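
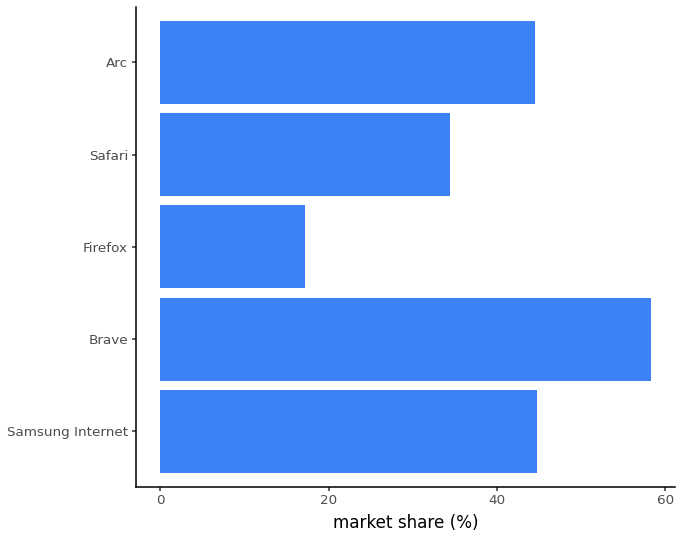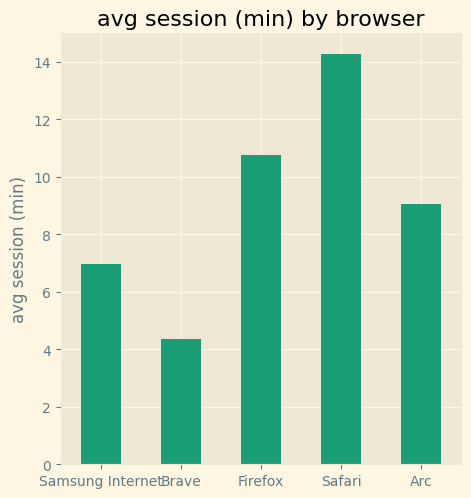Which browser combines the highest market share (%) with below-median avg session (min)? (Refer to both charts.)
Chart 2 median avg session (min) ≈ 10; below-median browsers: Samsung Internet, Brave. Among those, Brave has the highest market share (%) (≈ 60).

Brave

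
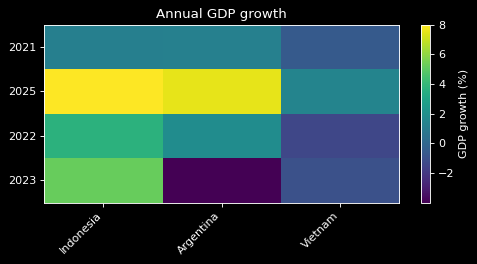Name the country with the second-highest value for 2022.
Top 3 for 2022: Indonesia ≈ 4, Argentina ≈ 2, Vietnam ≈ -1.

Argentina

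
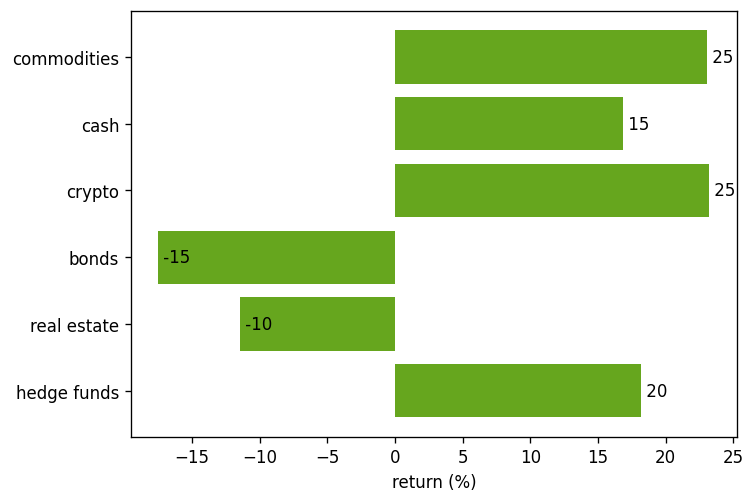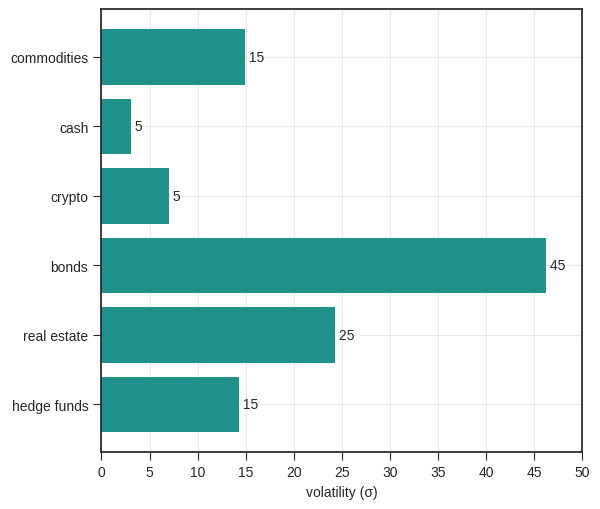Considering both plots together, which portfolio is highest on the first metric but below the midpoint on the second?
Chart 2 median volatility (σ) ≈ 15; below-median portfolios: cash, crypto, hedge funds. Among those, crypto has the highest return (%) (≈ 25).

crypto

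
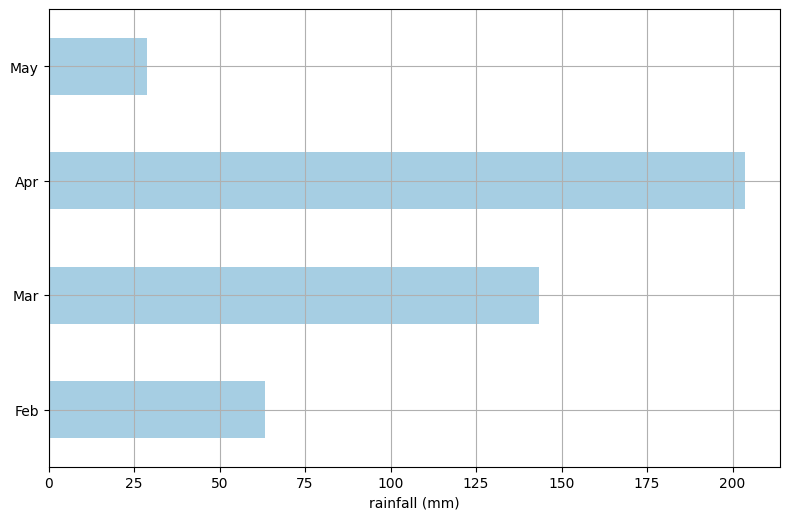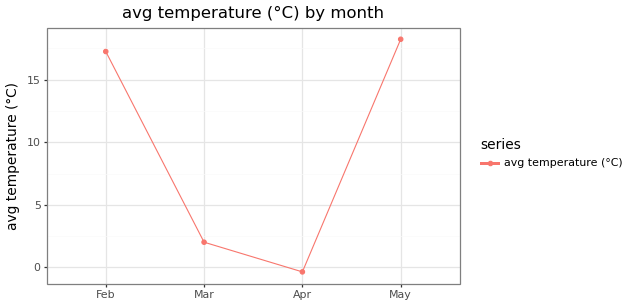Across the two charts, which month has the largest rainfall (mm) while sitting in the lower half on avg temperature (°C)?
Apr

Chart 2 median avg temperature (°C) ≈ 10; below-median months: Mar, Apr. Among those, Apr has the highest rainfall (mm) (≈ 200).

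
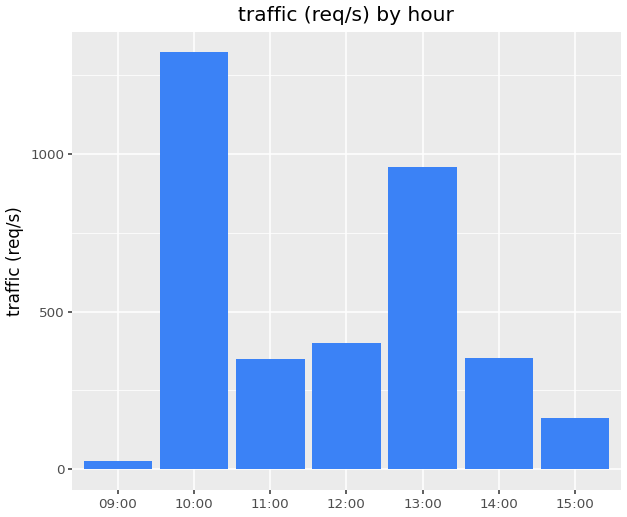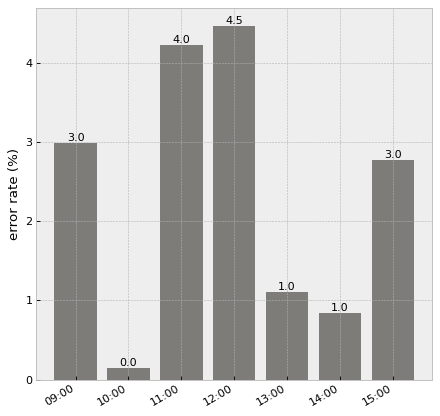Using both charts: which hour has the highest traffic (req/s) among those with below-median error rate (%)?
Chart 2 median error rate (%) ≈ 3; below-median hours: 10:00, 13:00, 14:00. Among those, 10:00 has the highest traffic (req/s) (≈ 1400).

10:00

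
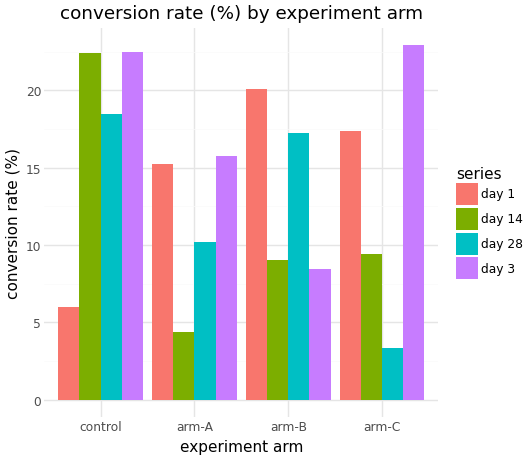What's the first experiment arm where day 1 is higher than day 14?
arm-A

control: day 1 ≈ 6 vs day 14 ≈ 22 (not yet); arm-A: day 1 ≈ 16 vs day 14 ≈ 4 (first crossover).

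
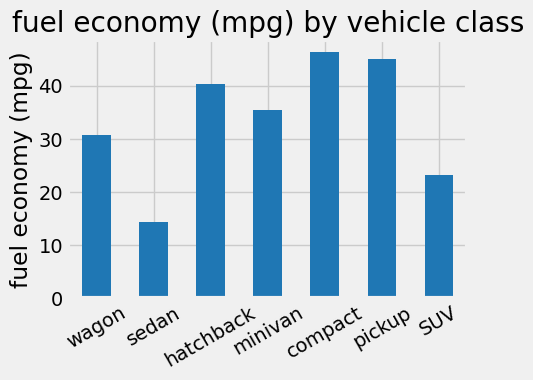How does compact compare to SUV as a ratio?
compact ≈ 45, SUV ≈ 25; 45/25 ≈ 1.8.

≈ 1.8×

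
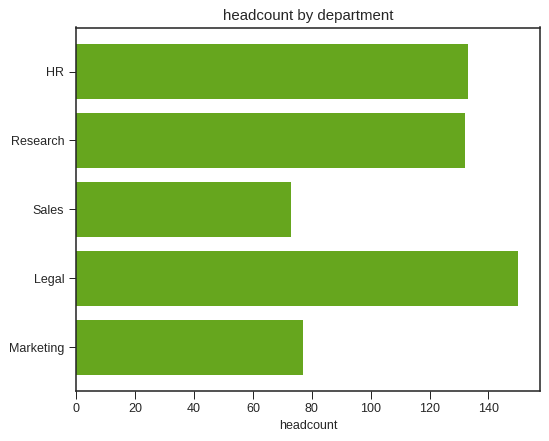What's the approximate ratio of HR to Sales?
HR ≈ 140, Sales ≈ 80; 140/80 ≈ 1.75.

≈ 1.75×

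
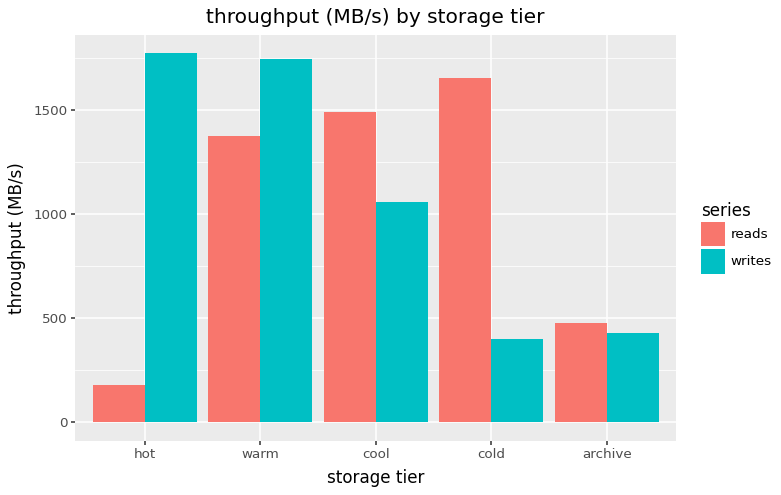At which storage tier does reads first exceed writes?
cool

warm: reads ≈ 1400 vs writes ≈ 1800 (not yet); cool: reads ≈ 1400 vs writes ≈ 1000 (first crossover).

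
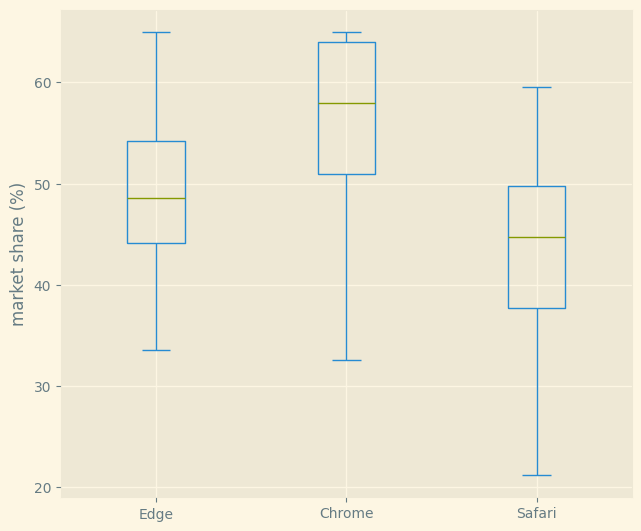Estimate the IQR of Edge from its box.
Q3 ≈ 54, Q1 ≈ 44; IQR ≈ 10.

≈ 10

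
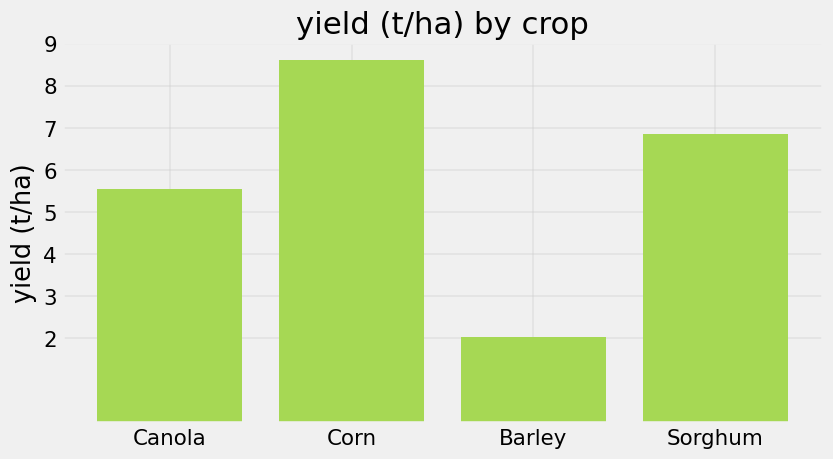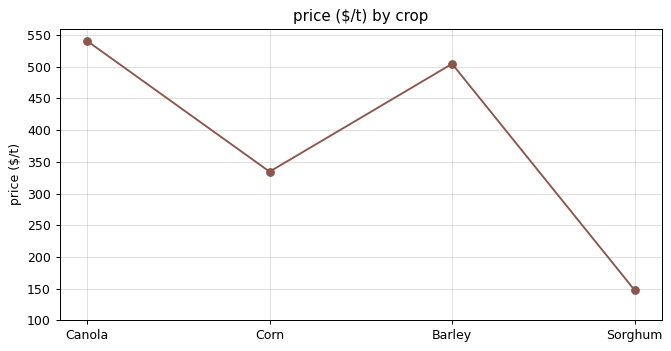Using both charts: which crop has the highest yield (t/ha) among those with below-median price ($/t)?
Corn

Chart 2 median price ($/t) ≈ 400; below-median crops: Corn, Sorghum. Among those, Corn has the highest yield (t/ha) (≈ 9).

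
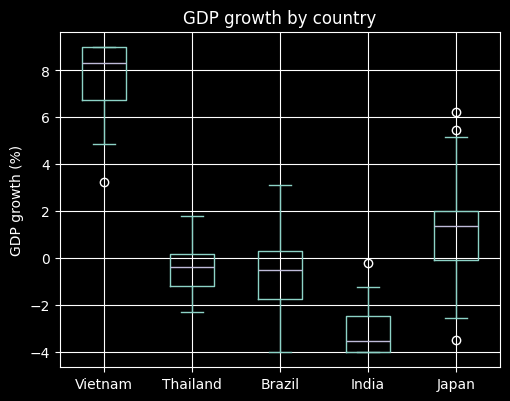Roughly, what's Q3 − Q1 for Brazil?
≈ 2

Q3 ≈ 0, Q1 ≈ -2; IQR ≈ 2.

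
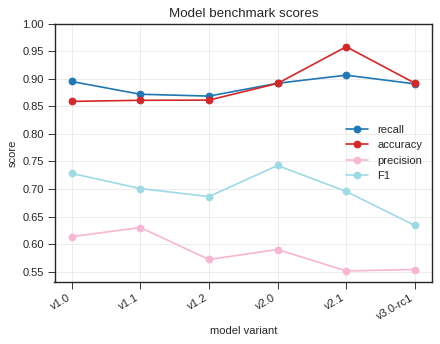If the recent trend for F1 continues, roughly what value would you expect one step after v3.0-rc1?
≈ 0.6

Last three: 0.75, 0.70, 0.65 → slope ≈ -0.05/step → next ≈ 0.6.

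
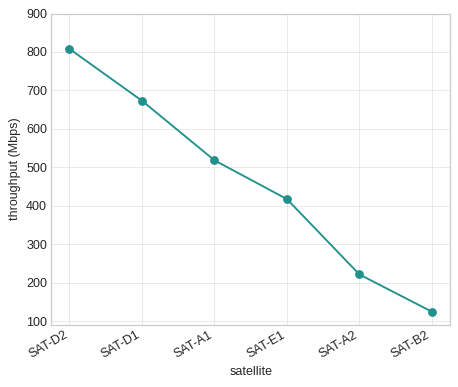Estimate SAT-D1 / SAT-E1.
≈ 1.75×

SAT-D1 ≈ 700, SAT-E1 ≈ 400; 700/400 ≈ 1.75.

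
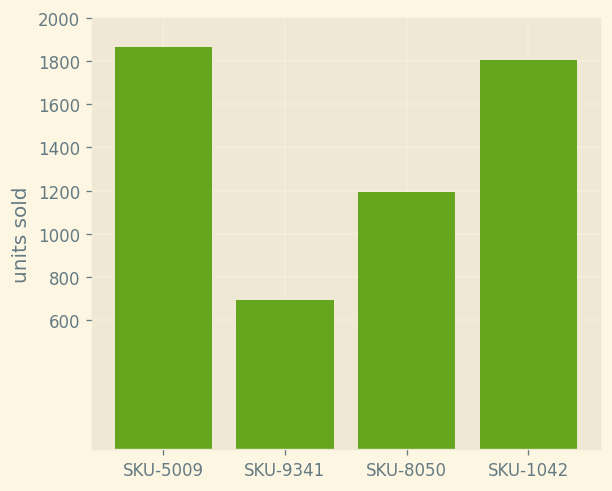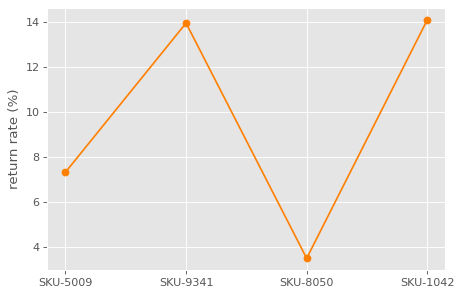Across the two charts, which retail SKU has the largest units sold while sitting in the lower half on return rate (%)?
SKU-5009

Chart 2 median return rate (%) ≈ 10; below-median retail SKUs: SKU-5009, SKU-8050. Among those, SKU-5009 has the highest units sold (≈ 1800).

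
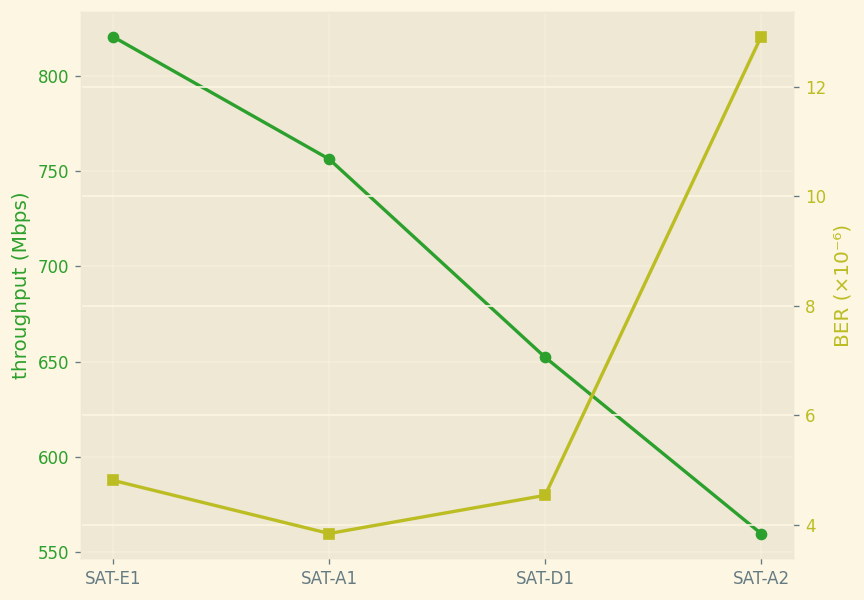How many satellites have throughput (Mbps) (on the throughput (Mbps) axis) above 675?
2

Above 675: SAT-E1, SAT-A1.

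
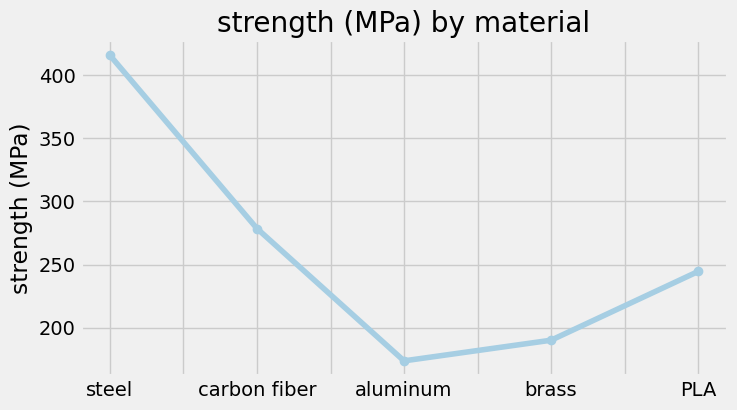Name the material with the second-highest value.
carbon fiber

Top 3: steel ≈ 425, carbon fiber ≈ 275, PLA ≈ 250.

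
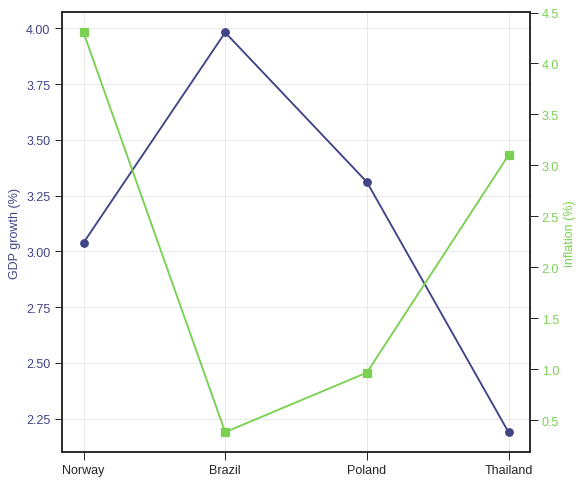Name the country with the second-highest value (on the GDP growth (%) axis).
Poland

Top 3 (on the GDP growth (%) axis): Brazil ≈ 4.0, Poland ≈ 3.4, Norway ≈ 3.0.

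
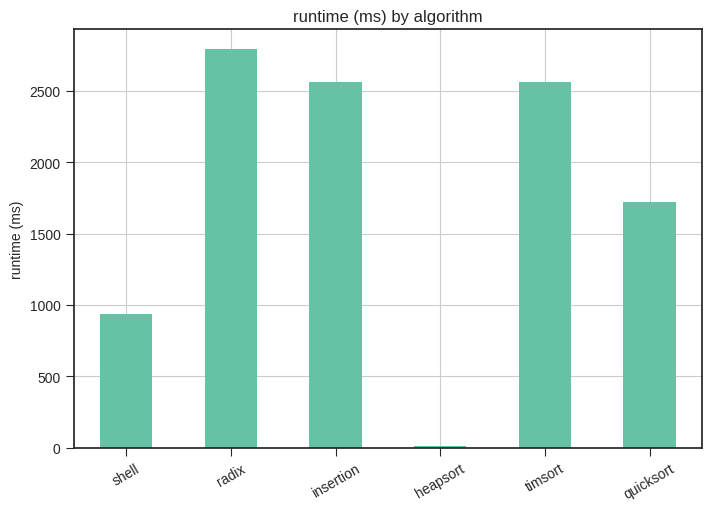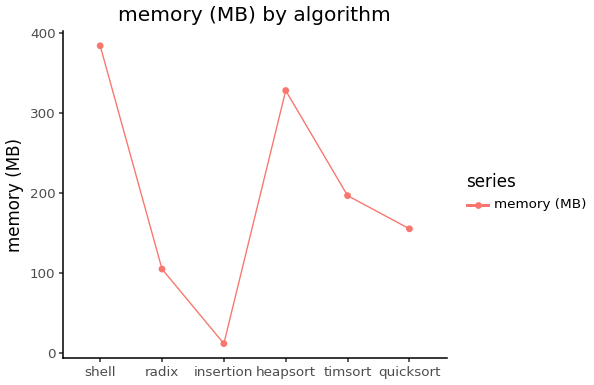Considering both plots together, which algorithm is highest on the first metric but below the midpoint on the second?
Chart 2 median memory (MB) ≈ 200; below-median algorithms: radix, insertion, quicksort. Among those, radix has the highest runtime (ms) (≈ 3000).

radix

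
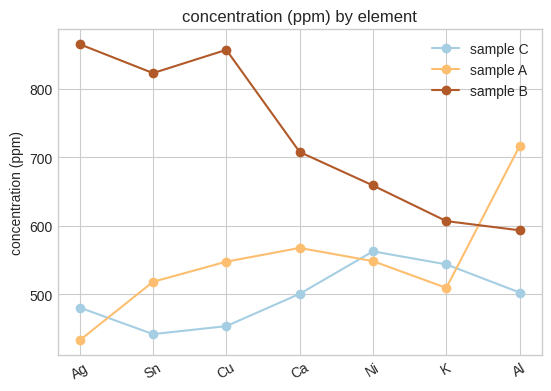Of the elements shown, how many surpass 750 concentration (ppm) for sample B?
Above 750: Ag, Sn, Cu.

3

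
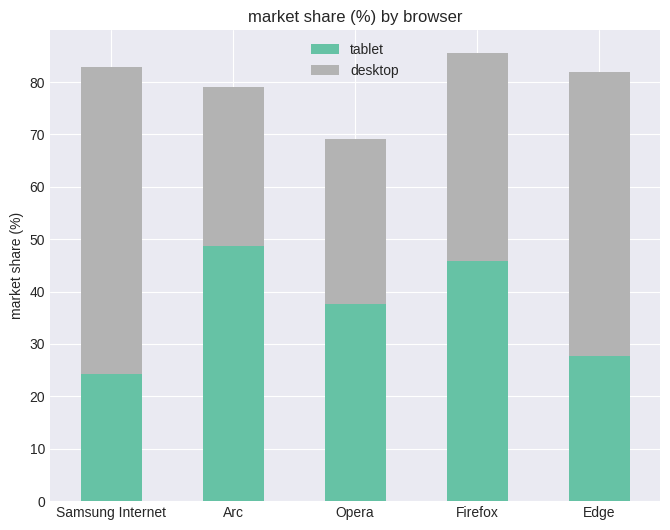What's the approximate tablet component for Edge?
≈ 30

tablet top ≈ 30, bottom ≈ 0; segment ≈ 30.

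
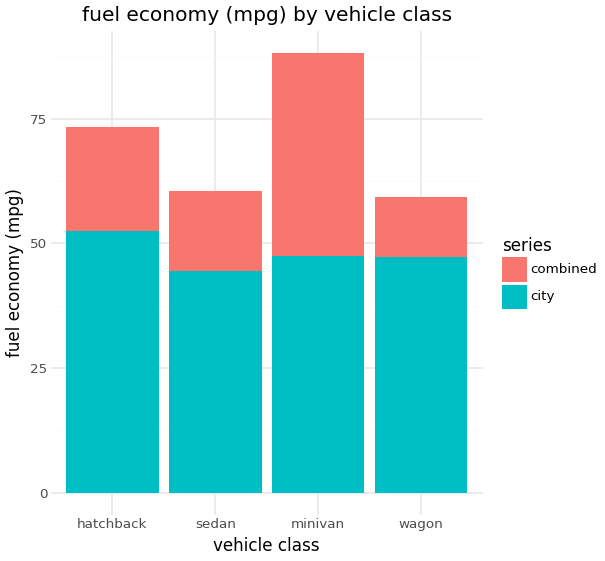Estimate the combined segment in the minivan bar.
combined top ≈ 90, bottom ≈ 50; segment ≈ 40.

≈ 40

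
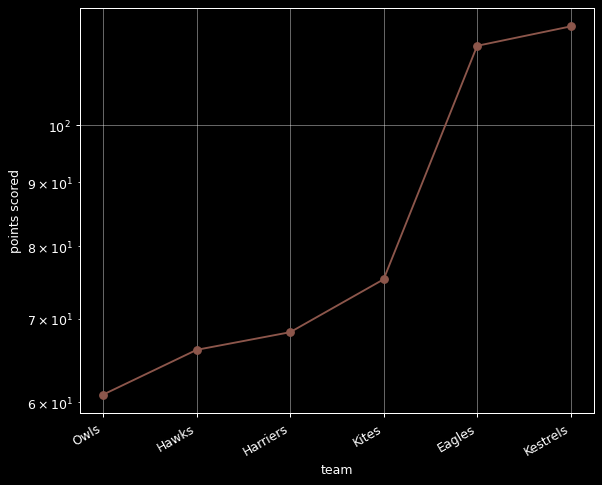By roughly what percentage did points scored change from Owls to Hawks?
≈ +8.3%

Owls ≈ 60, Hawks ≈ 65; (65 − 60) / 60 ≈ +8.3%.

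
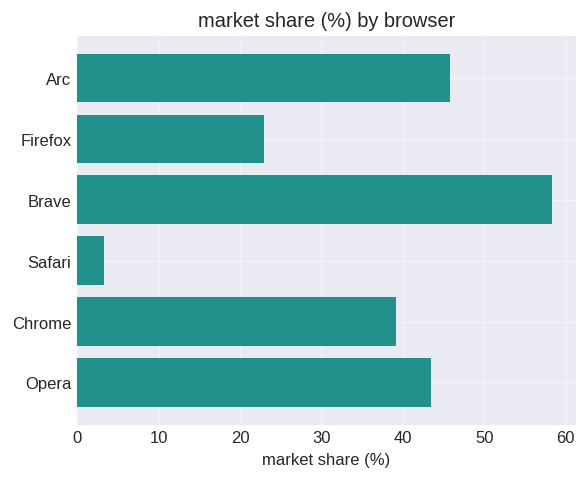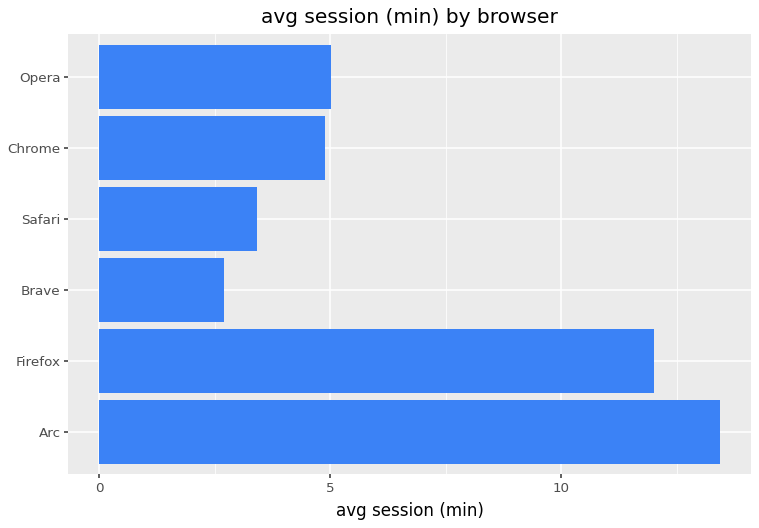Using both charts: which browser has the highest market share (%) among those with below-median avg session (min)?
Brave

Chart 2 median avg session (min) ≈ 4; below-median browsers: Brave, Safari, Chrome. Among those, Brave has the highest market share (%) (≈ 60).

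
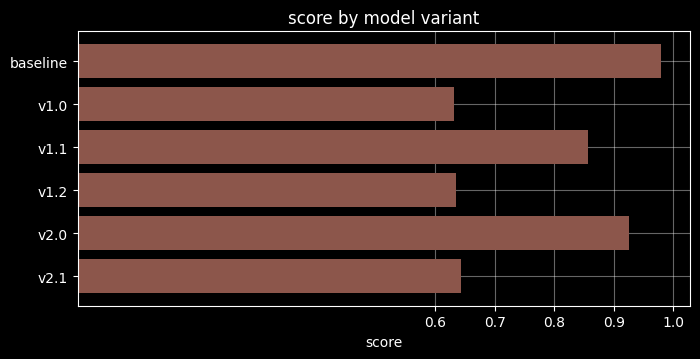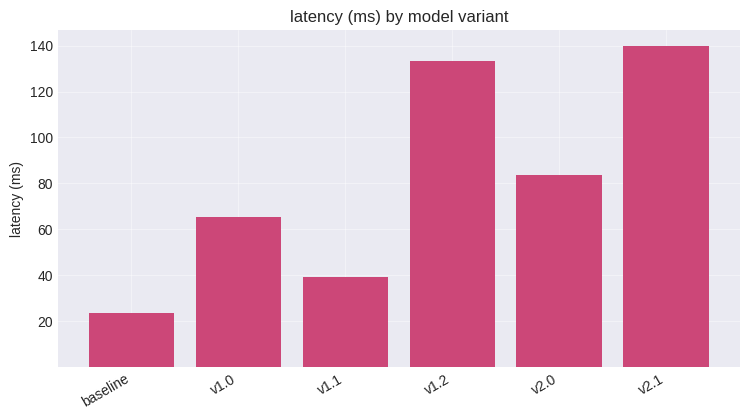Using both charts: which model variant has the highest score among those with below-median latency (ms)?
baseline

Chart 2 median latency (ms) ≈ 80; below-median model variants: baseline, v1.0, v1.1. Among those, baseline has the highest score (≈ 1).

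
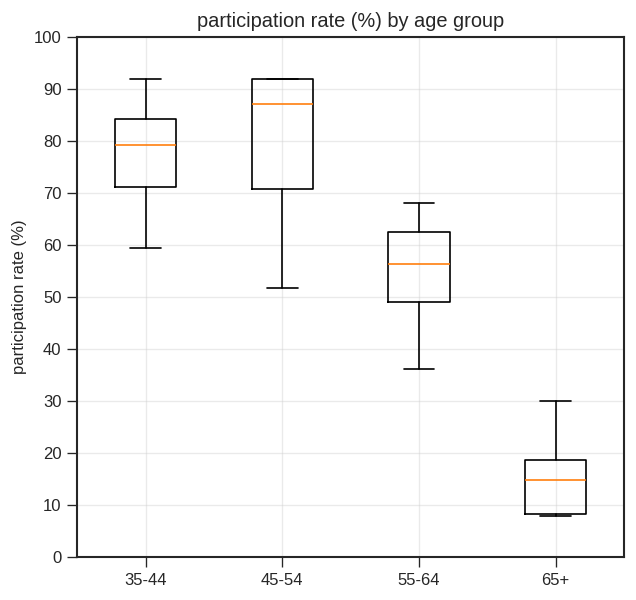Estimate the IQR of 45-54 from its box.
≈ 20

Q3 ≈ 90, Q1 ≈ 70; IQR ≈ 20.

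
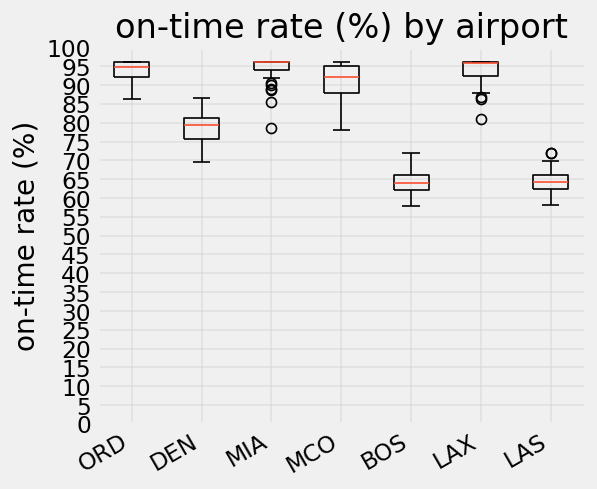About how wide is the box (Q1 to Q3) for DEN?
Q3 ≈ 80, Q1 ≈ 75; IQR ≈ 5.

≈ 5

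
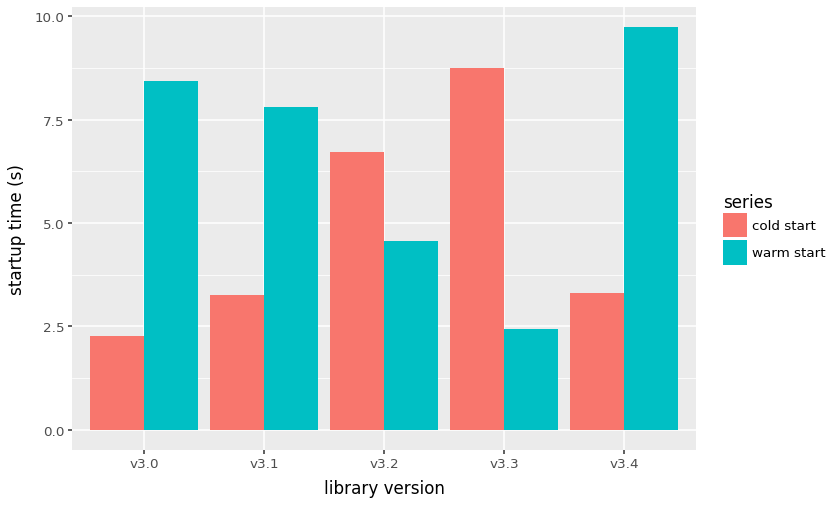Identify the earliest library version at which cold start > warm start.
v3.2

v3.1: cold start ≈ 3 vs warm start ≈ 8 (not yet); v3.2: cold start ≈ 7 vs warm start ≈ 5 (first crossover).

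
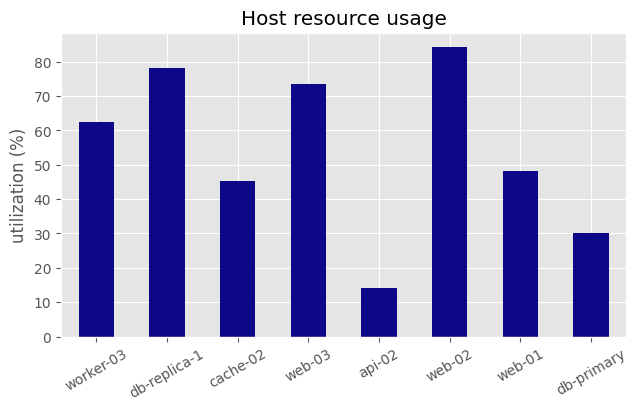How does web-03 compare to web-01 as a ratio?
≈ 1.4×

web-03 ≈ 70, web-01 ≈ 50; 70/50 ≈ 1.4.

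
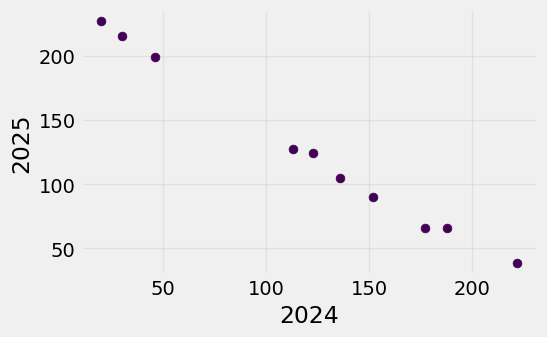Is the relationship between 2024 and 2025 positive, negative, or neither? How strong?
Points are negatively correlated; strong (|r| ≈ 1.0).

negative, strong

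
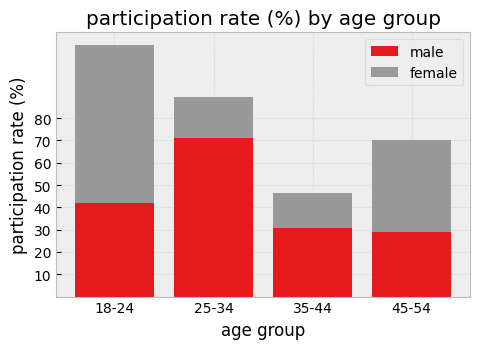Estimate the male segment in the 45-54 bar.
male top ≈ 30, bottom ≈ 0; segment ≈ 30.

≈ 30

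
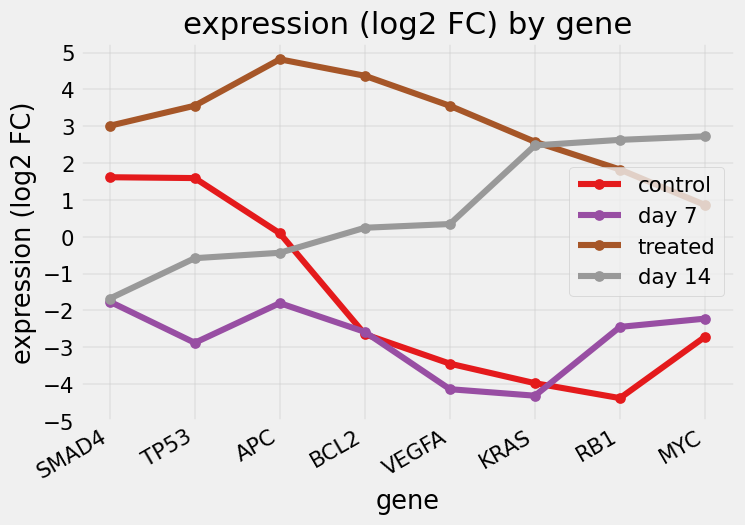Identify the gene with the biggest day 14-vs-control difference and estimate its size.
RB1, ≈ 7 log2 FC

RB1: day 14 ≈ 3, control ≈ -4 → gap ≈ 7. Next-largest (KRAS) is only ≈ 6.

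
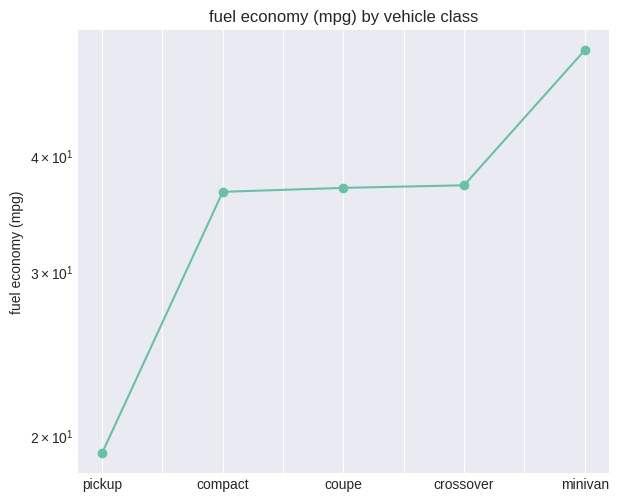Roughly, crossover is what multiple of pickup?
≈ 1.75×

crossover ≈ 35, pickup ≈ 20; 35/20 ≈ 1.75.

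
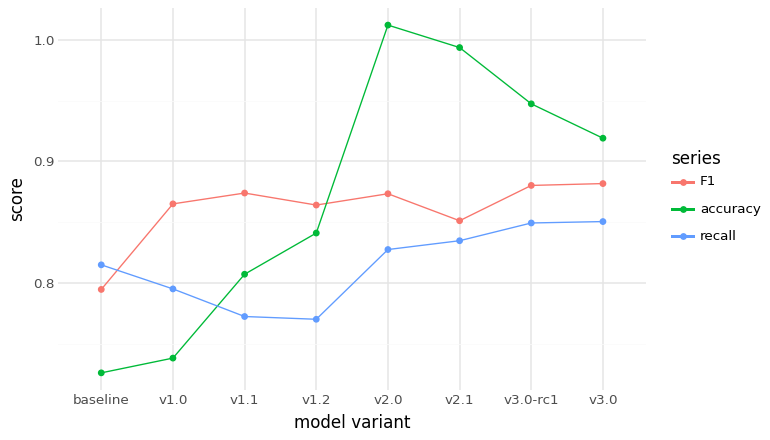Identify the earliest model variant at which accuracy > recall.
v1.0: accuracy ≈ 0.75 vs recall ≈ 0.80 (not yet); v1.1: accuracy ≈ 0.80 vs recall ≈ 0.75 (first crossover).

v1.1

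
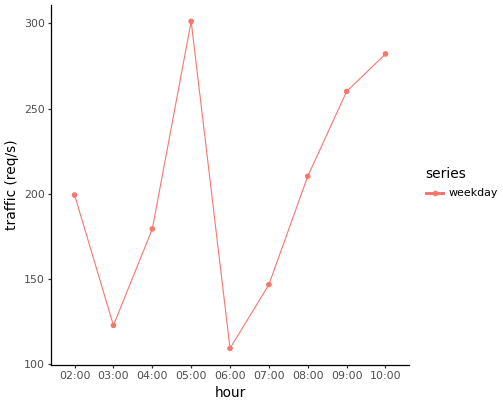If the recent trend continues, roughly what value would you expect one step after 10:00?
≈ 310

Last three: 220, 260, 280 → slope ≈ 30/step → next ≈ 310.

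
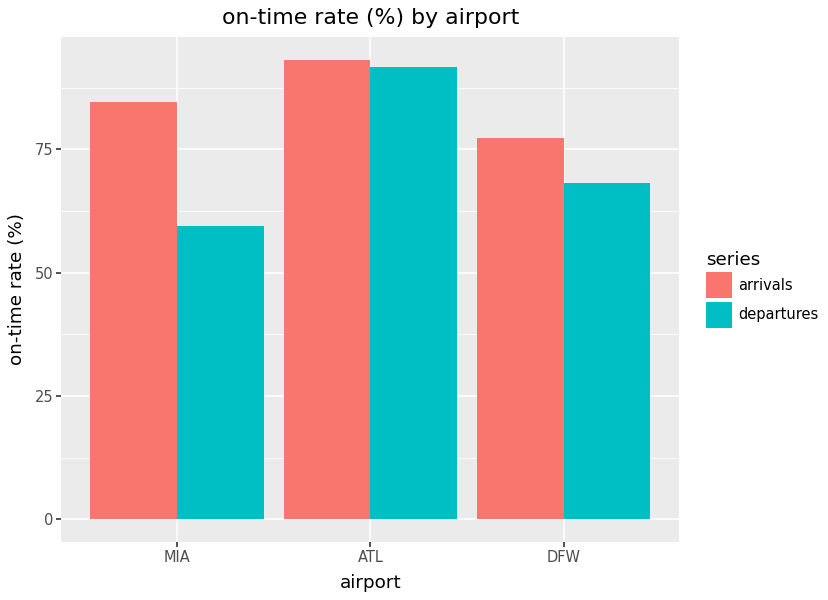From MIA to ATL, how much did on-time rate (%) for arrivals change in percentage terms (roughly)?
≈ +12.5%

MIA ≈ 80, ATL ≈ 90; (90 − 80) / 80 ≈ +12.5%.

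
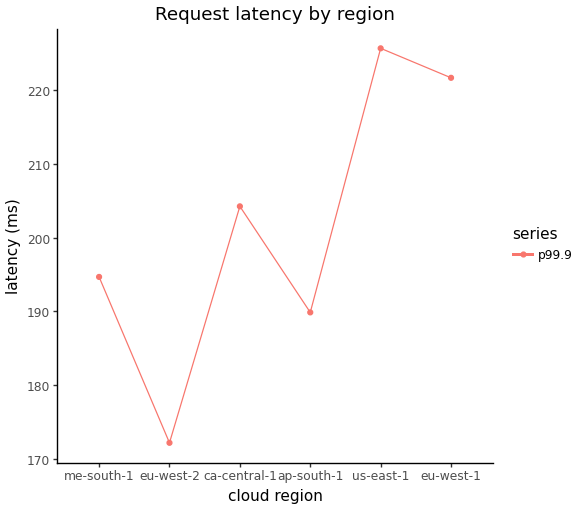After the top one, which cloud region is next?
Top 3: us-east-1 ≈ 225, eu-west-1 ≈ 220, ca-central-1 ≈ 205.

eu-west-1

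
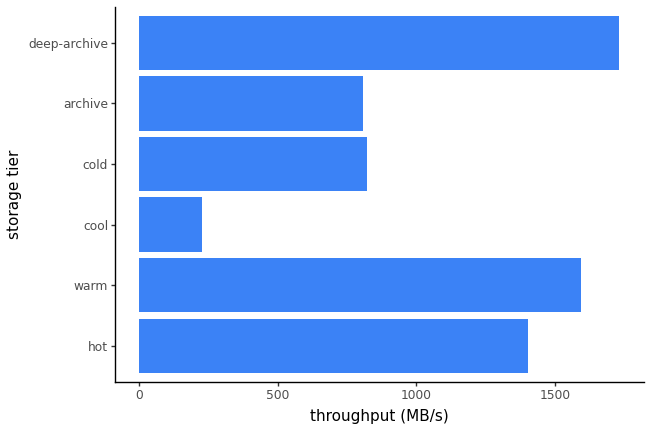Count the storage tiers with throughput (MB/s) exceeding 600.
Above 600: hot, warm, cold, archive, deep-archive.

5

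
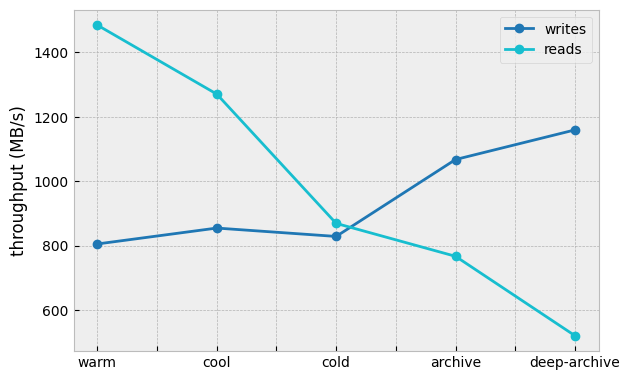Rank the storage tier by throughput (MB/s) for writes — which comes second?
Top 3 for writes: deep-archive ≈ 1200, archive ≈ 1100, cool ≈ 900.

archive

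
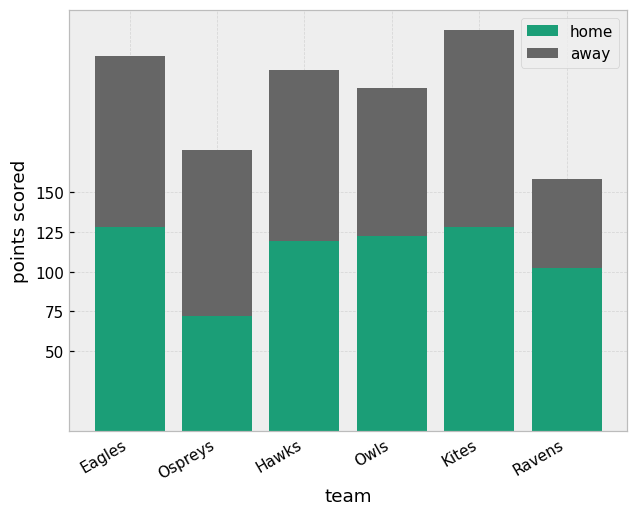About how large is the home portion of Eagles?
home top ≈ 125, bottom ≈ 0; segment ≈ 125.

≈ 125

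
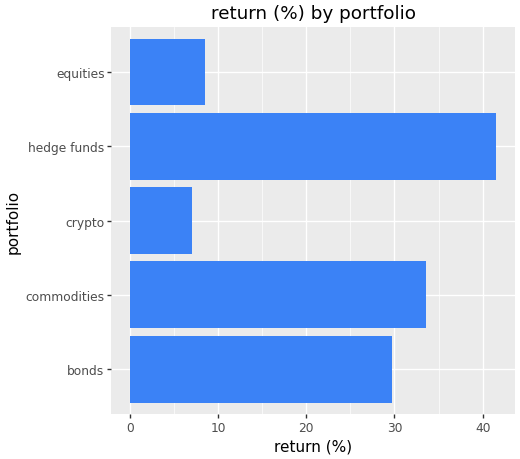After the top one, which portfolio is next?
commodities

Top 3: hedge funds ≈ 40, commodities ≈ 35, bonds ≈ 30.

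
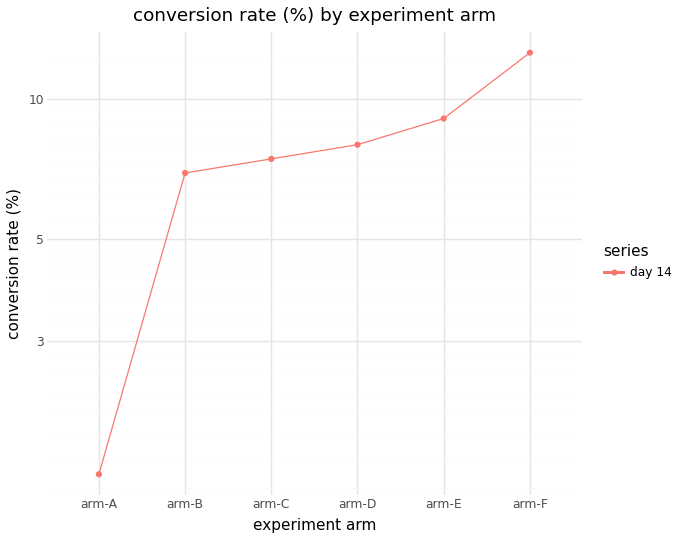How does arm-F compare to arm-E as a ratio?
arm-F ≈ 13, arm-E ≈ 9; 13/9 ≈ 1.44.

≈ 1.44×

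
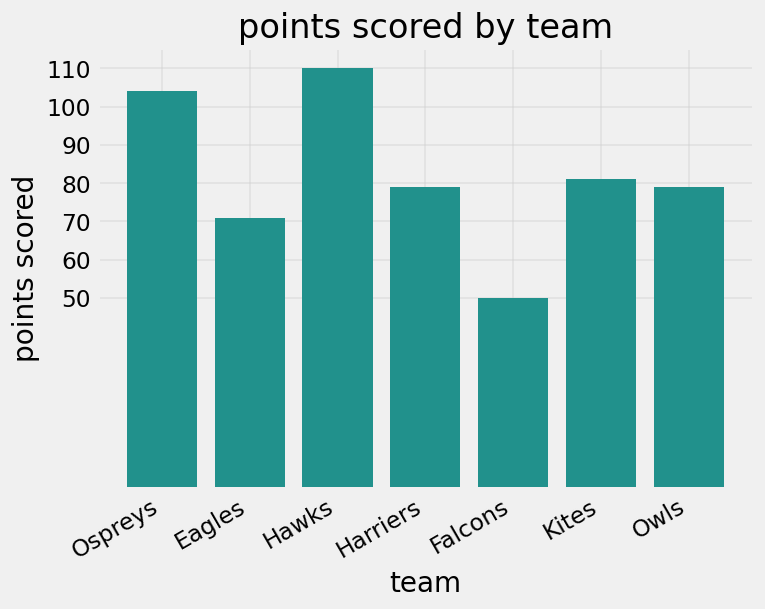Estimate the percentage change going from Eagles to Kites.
Eagles ≈ 70, Kites ≈ 80; (80 − 70) / 70 ≈ +14.3%.

≈ +14.3%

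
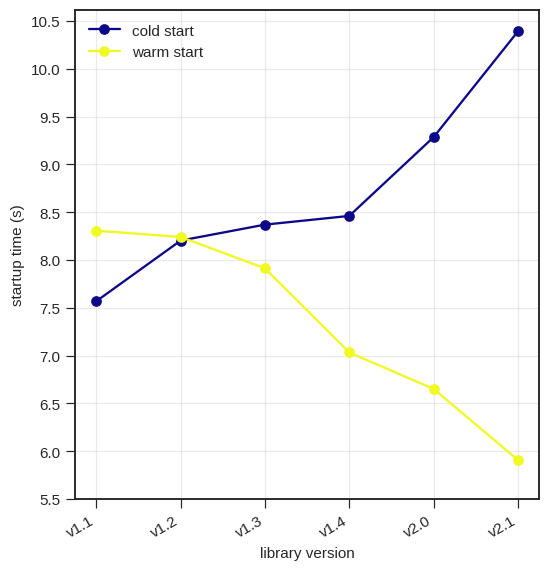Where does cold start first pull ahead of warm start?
v1.3

v1.2: cold start ≈ 8.0 vs warm start ≈ 8.0 (not yet); v1.3: cold start ≈ 8.5 vs warm start ≈ 8.0 (first crossover).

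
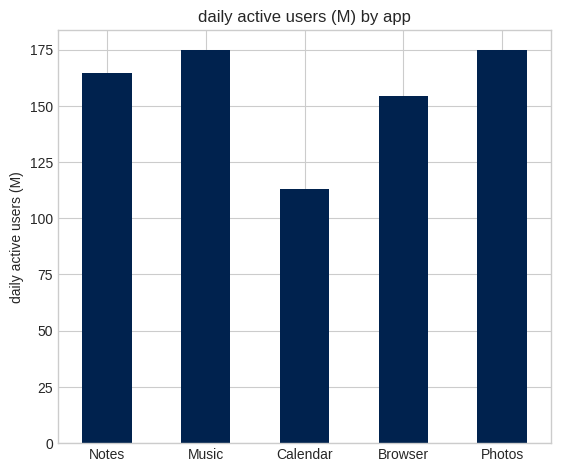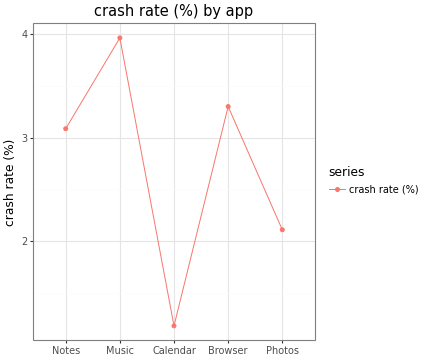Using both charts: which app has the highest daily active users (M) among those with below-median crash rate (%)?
Photos

Chart 2 median crash rate (%) ≈ 3; below-median apps: Calendar, Photos. Among those, Photos has the highest daily active users (M) (≈ 180).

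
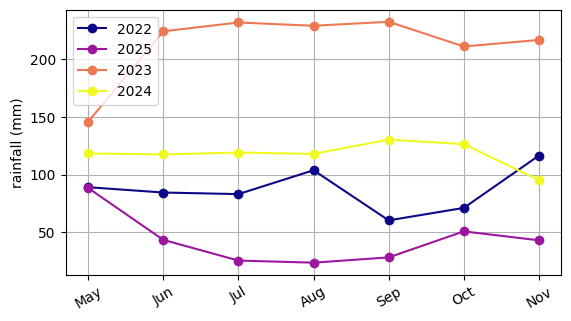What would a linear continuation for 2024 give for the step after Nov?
≈ 80

Last three: 140, 120, 100 → slope ≈ -20/step → next ≈ 80.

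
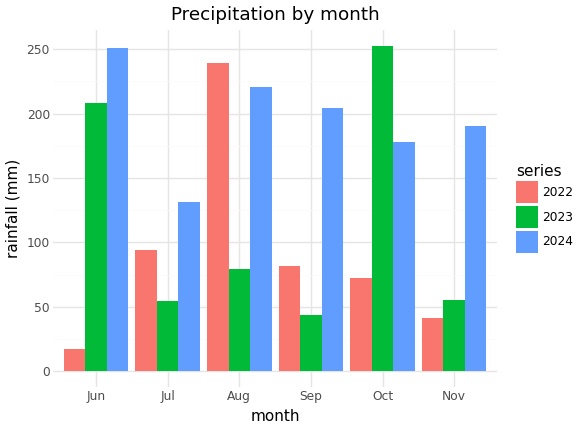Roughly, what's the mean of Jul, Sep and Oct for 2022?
≈ 83

(100 + 75 + 75) / 3 ≈ 83.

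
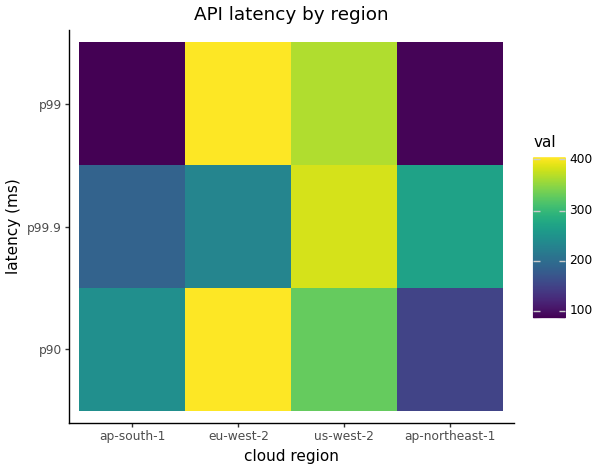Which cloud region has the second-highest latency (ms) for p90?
us-west-2

Top 3 for p90: eu-west-2 ≈ 400, us-west-2 ≈ 350, ap-south-1 ≈ 250.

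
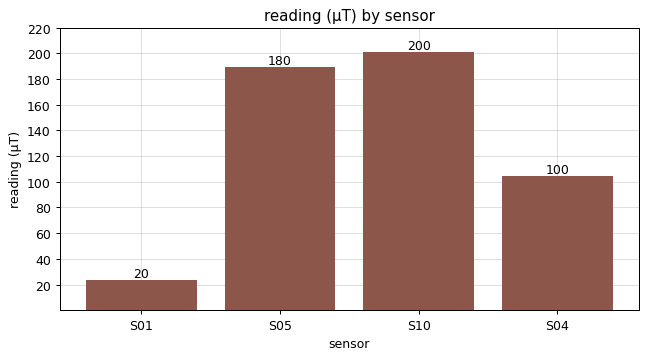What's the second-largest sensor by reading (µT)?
Top 3: S10 ≈ 200, S05 ≈ 180, S04 ≈ 100.

S05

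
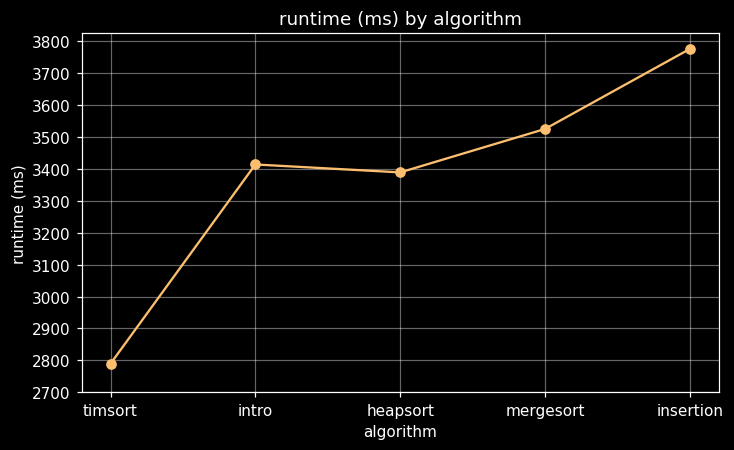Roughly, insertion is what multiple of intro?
≈ 1.12×

insertion ≈ 3800, intro ≈ 3400; 3800/3400 ≈ 1.12.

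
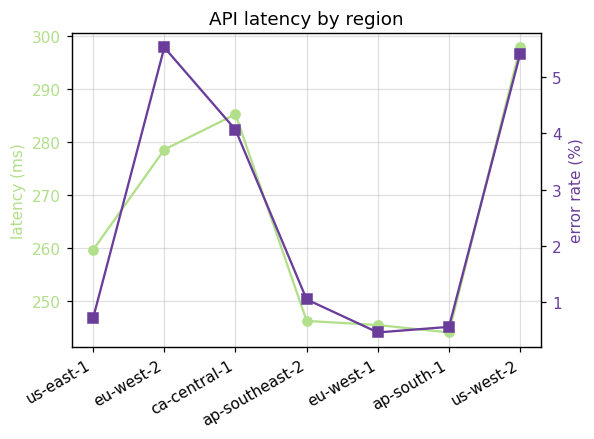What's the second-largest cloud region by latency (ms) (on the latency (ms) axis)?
Top 3 (on the latency (ms) axis): us-west-2 ≈ 300, ca-central-1 ≈ 285, eu-west-2 ≈ 280.

ca-central-1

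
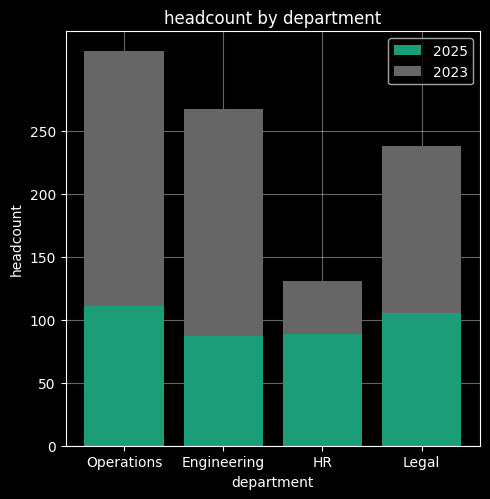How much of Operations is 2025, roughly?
≈ 100

2025 top ≈ 100, bottom ≈ 0; segment ≈ 100.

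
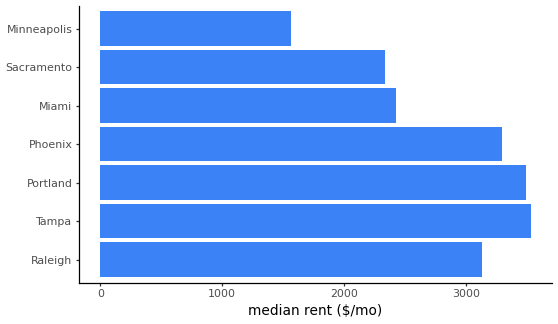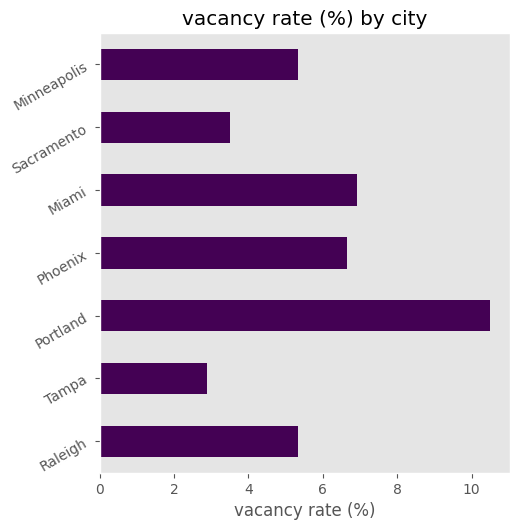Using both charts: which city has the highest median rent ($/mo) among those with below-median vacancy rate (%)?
Tampa

Chart 2 median vacancy rate (%) ≈ 5; below-median cities: Tampa, Sacramento, Minneapolis. Among those, Tampa has the highest median rent ($/mo) (≈ 3500).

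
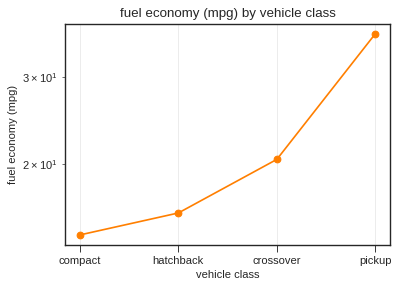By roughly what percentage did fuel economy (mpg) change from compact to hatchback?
≈ +14.3%

compact ≈ 14, hatchback ≈ 16; (16 − 14) / 14 ≈ +14.3%.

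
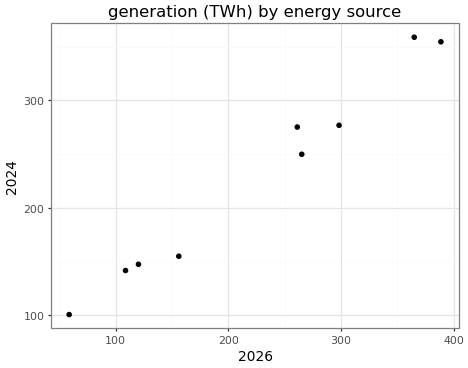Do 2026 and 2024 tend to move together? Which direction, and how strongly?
Points are positively correlated; strong (|r| ≈ 1.0).

positive, strong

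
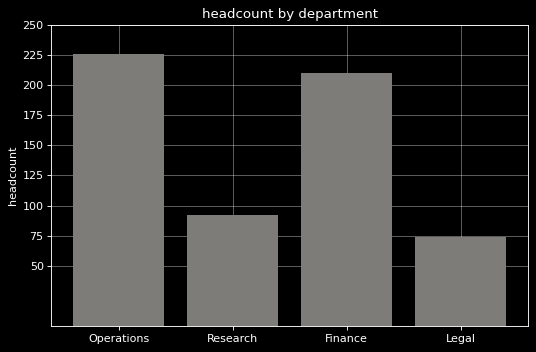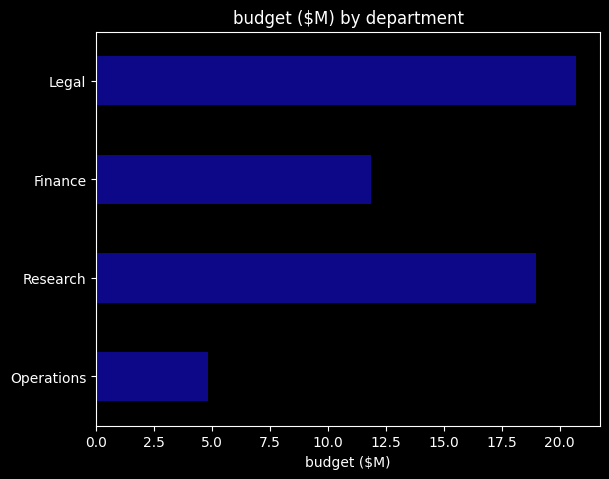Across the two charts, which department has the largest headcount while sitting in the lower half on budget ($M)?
Chart 2 median budget ($M) ≈ 16; below-median departments: Operations, Finance. Among those, Operations has the highest headcount (≈ 225).

Operations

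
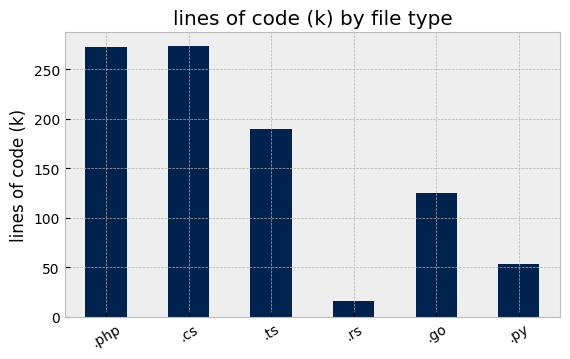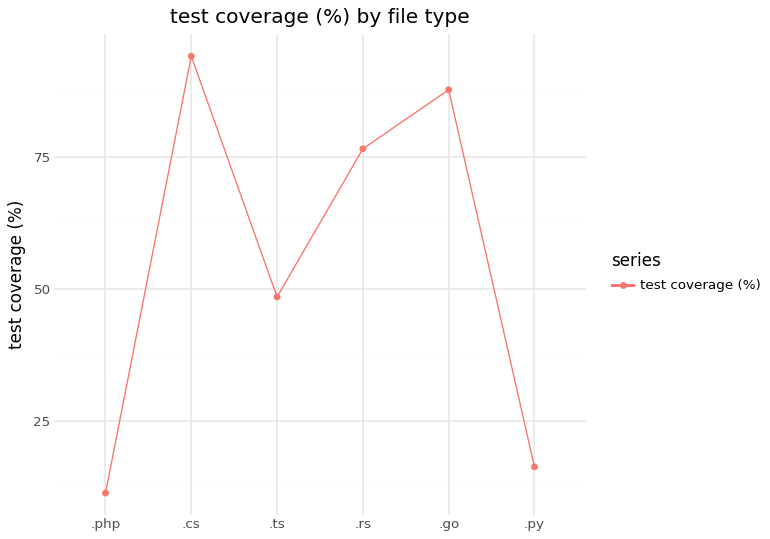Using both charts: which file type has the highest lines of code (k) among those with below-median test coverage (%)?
.php

Chart 2 median test coverage (%) ≈ 60; below-median file types: .php, .ts, .py. Among those, .php has the highest lines of code (k) (≈ 250).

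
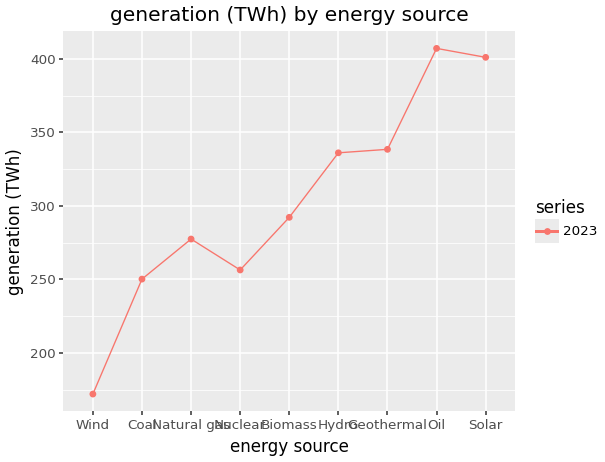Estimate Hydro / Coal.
≈ 1.31×

Hydro ≈ 340, Coal ≈ 260; 340/260 ≈ 1.31.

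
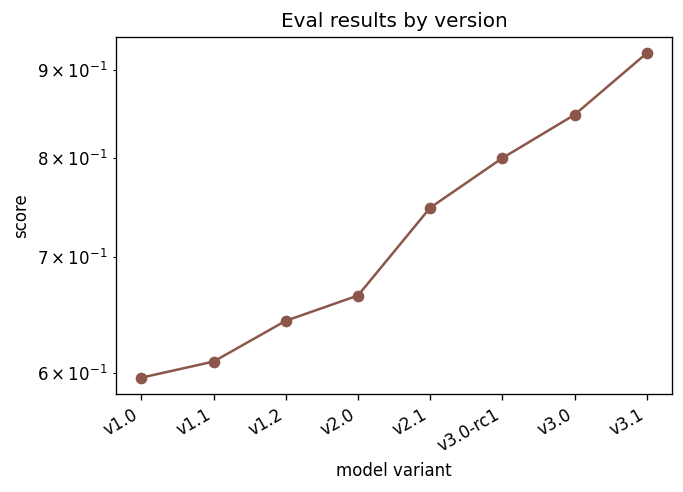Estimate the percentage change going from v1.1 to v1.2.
≈ +8.3%

v1.1 ≈ 0.60, v1.2 ≈ 0.65; (0.65 − 0.60) / 0.60 ≈ +8.3%.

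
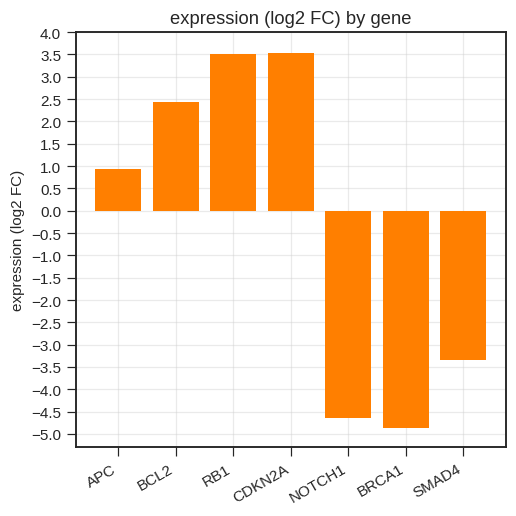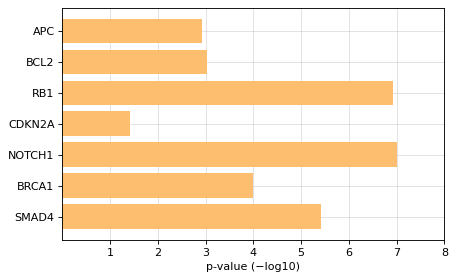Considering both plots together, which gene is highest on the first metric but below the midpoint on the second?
CDKN2A

Chart 2 median p-value (−log10) ≈ 4; below-median genes: APC, BCL2, CDKN2A. Among those, CDKN2A has the highest expression (log2 FC) (≈ 3.5).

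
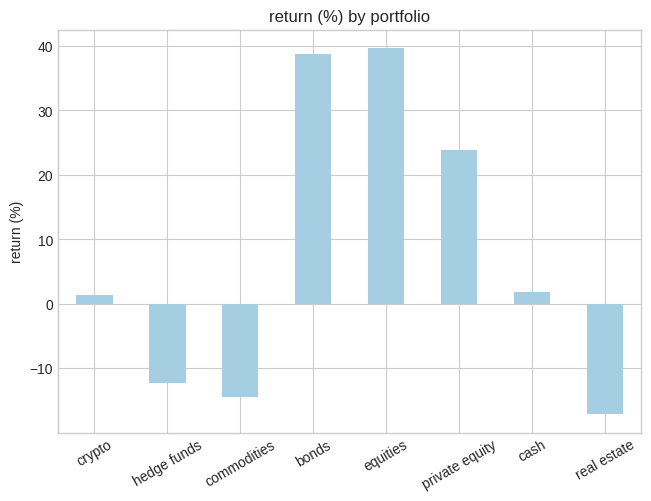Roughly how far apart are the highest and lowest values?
≈ 55

Max equities ≈ 40, min real estate ≈ -15; range ≈ 55.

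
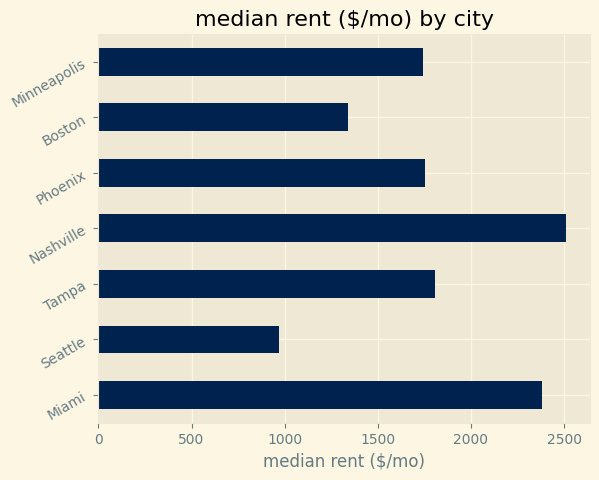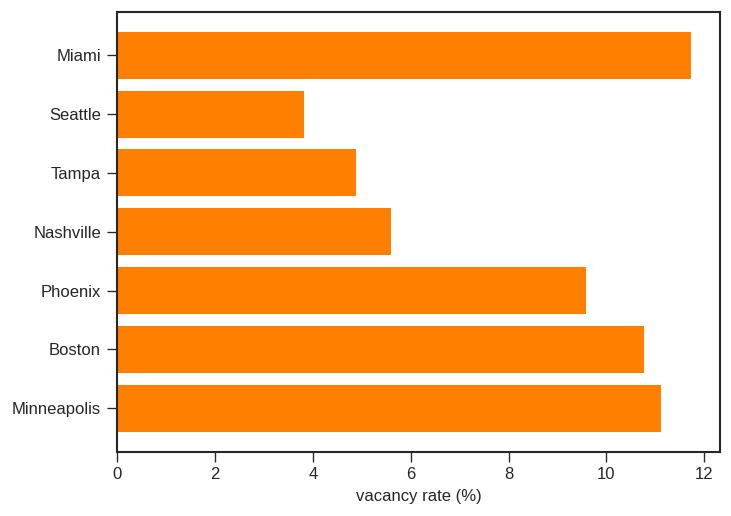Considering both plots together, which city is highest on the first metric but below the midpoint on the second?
Chart 2 median vacancy rate (%) ≈ 10; below-median cities: Seattle, Tampa, Nashville. Among those, Nashville has the highest median rent ($/mo) (≈ 2500).

Nashville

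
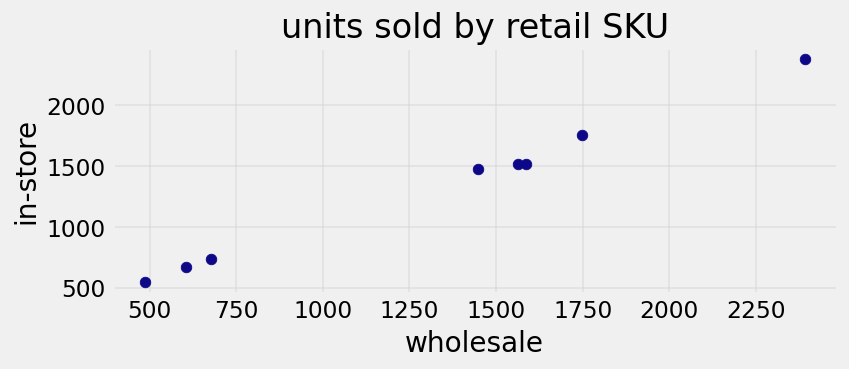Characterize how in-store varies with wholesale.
positive, strong

Points are positively correlated; strong (|r| ≈ 1.0).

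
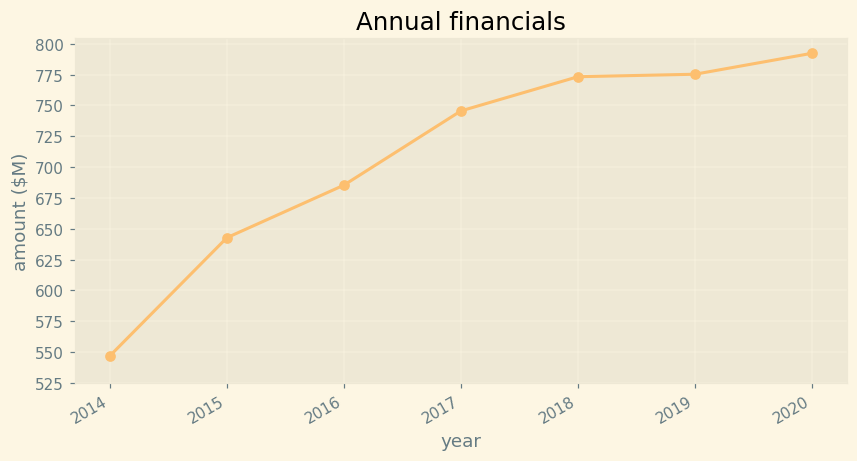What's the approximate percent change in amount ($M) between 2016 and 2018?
≈ +14.8%

2016 ≈ 675, 2018 ≈ 775; (775 − 675) / 675 ≈ +14.8%.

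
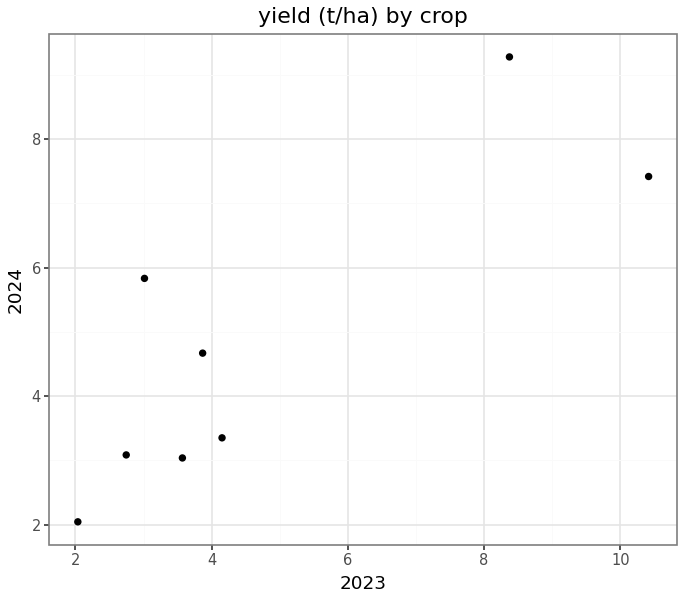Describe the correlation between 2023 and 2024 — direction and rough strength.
Points are positively correlated; strong (|r| ≈ 0.8).

positive, strong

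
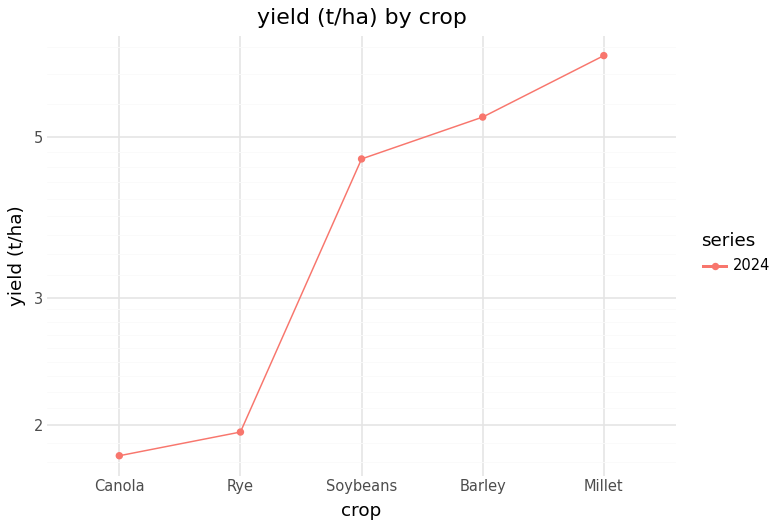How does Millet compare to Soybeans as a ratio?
Millet ≈ 6.5, Soybeans ≈ 4.5; 6.5/4.5 ≈ 1.44.

≈ 1.44×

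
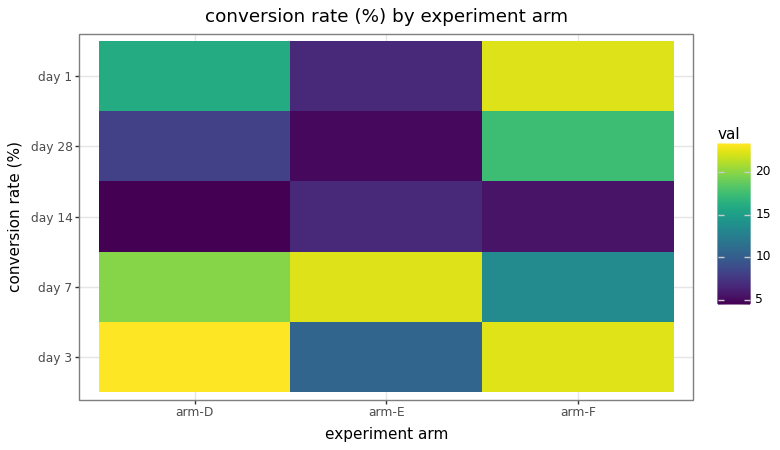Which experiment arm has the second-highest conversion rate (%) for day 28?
arm-D

Top 3 for day 28: arm-F ≈ 18, arm-D ≈ 8, arm-E ≈ 4.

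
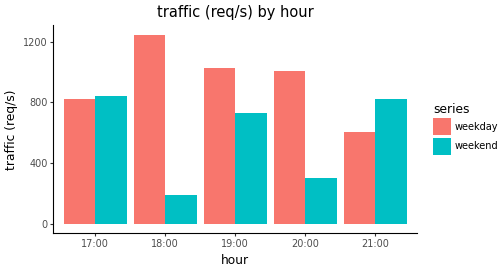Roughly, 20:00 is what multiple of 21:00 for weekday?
20:00 ≈ 1000, 21:00 ≈ 600; 1000/600 ≈ 1.67.

≈ 1.67×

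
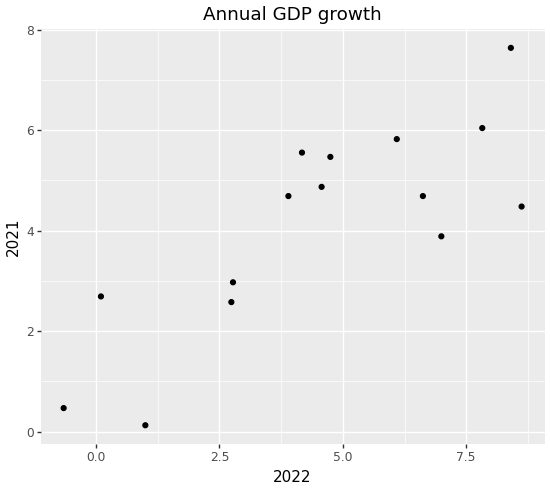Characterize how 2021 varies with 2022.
positive, strong

Points are positively correlated; strong (|r| ≈ 0.8).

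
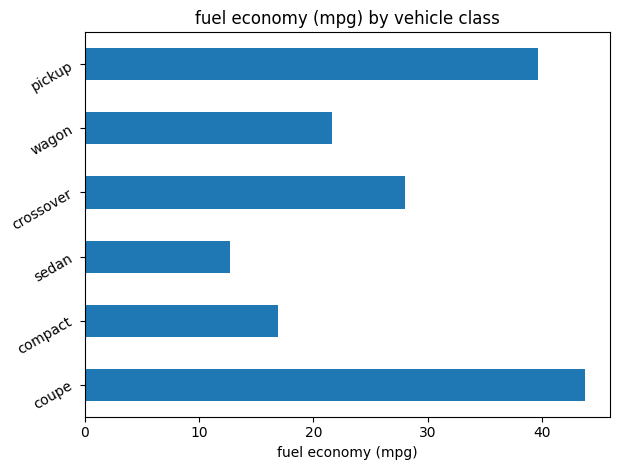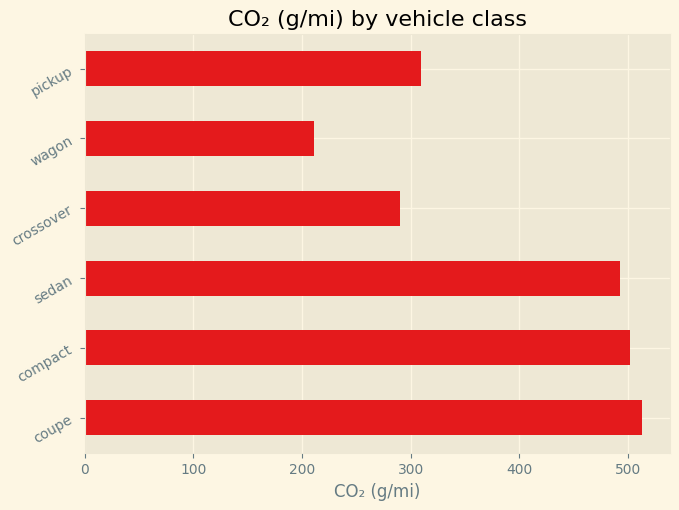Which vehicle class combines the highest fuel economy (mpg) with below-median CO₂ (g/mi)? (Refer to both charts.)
Chart 2 median CO₂ (g/mi) ≈ 400; below-median vehicle classes: crossover, wagon, pickup. Among those, pickup has the highest fuel economy (mpg) (≈ 40).

pickup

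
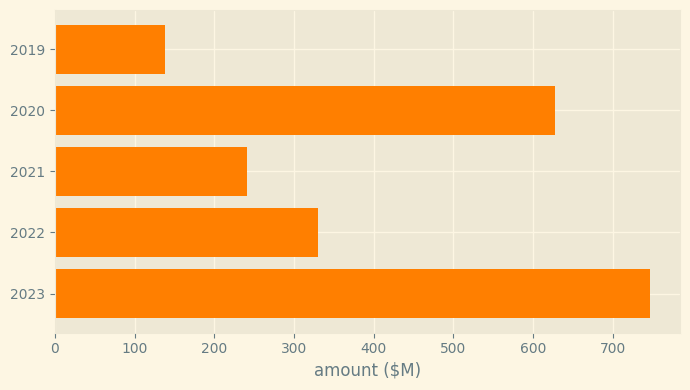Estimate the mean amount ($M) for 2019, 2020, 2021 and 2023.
≈ 400

(100 + 600 + 200 + 700) / 4 ≈ 400.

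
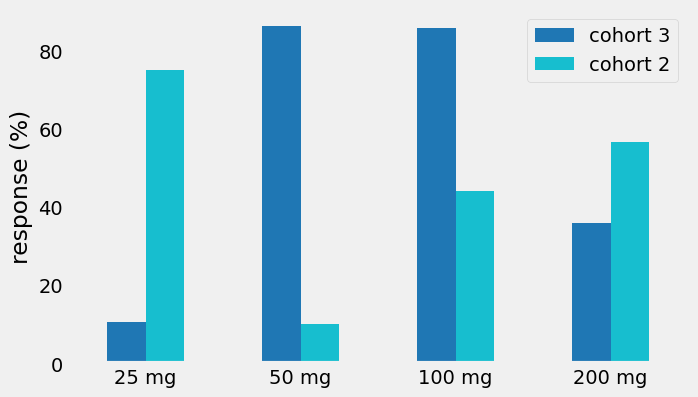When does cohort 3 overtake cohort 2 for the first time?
50 mg

25 mg: cohort 3 ≈ 10 vs cohort 2 ≈ 70 (not yet); 50 mg: cohort 3 ≈ 90 vs cohort 2 ≈ 10 (first crossover).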